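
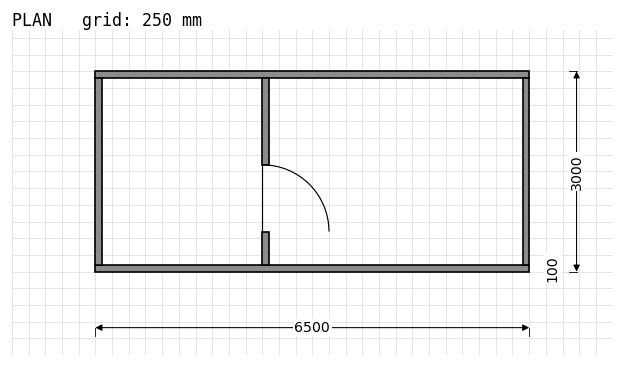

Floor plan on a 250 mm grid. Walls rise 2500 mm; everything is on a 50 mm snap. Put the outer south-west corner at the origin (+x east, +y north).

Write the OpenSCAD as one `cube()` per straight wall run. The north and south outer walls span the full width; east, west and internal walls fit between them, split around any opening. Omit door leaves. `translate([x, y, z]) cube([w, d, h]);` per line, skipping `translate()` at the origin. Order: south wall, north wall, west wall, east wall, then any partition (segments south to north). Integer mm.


cube([6500, 100, 2500]);
translate([0, 2900, 0]) cube([6500, 100, 2500]);
translate([0, 100, 0]) cube([100, 2800, 2500]);
translate([6400, 100, 0]) cube([100, 2800, 2500]);
translate([2500, 100, 0]) cube([100, 500, 2500]);
translate([2500, 1600, 0]) cube([100, 1300, 2500]);


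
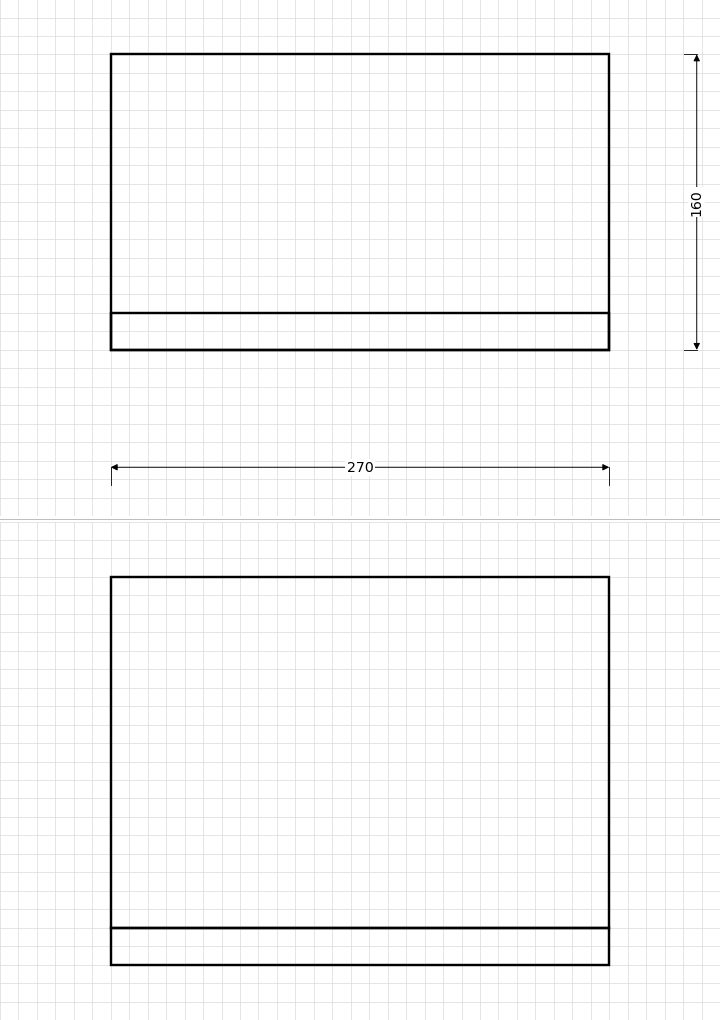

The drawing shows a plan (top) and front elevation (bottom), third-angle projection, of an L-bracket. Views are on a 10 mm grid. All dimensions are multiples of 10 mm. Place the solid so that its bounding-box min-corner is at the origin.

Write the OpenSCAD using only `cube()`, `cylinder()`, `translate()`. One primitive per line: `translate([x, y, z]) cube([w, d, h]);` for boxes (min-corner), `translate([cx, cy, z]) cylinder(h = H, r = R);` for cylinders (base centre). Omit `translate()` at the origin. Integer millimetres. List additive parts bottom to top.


cube([270, 160, 20]);
translate([0, 0, 20]) cube([270, 20, 190]);


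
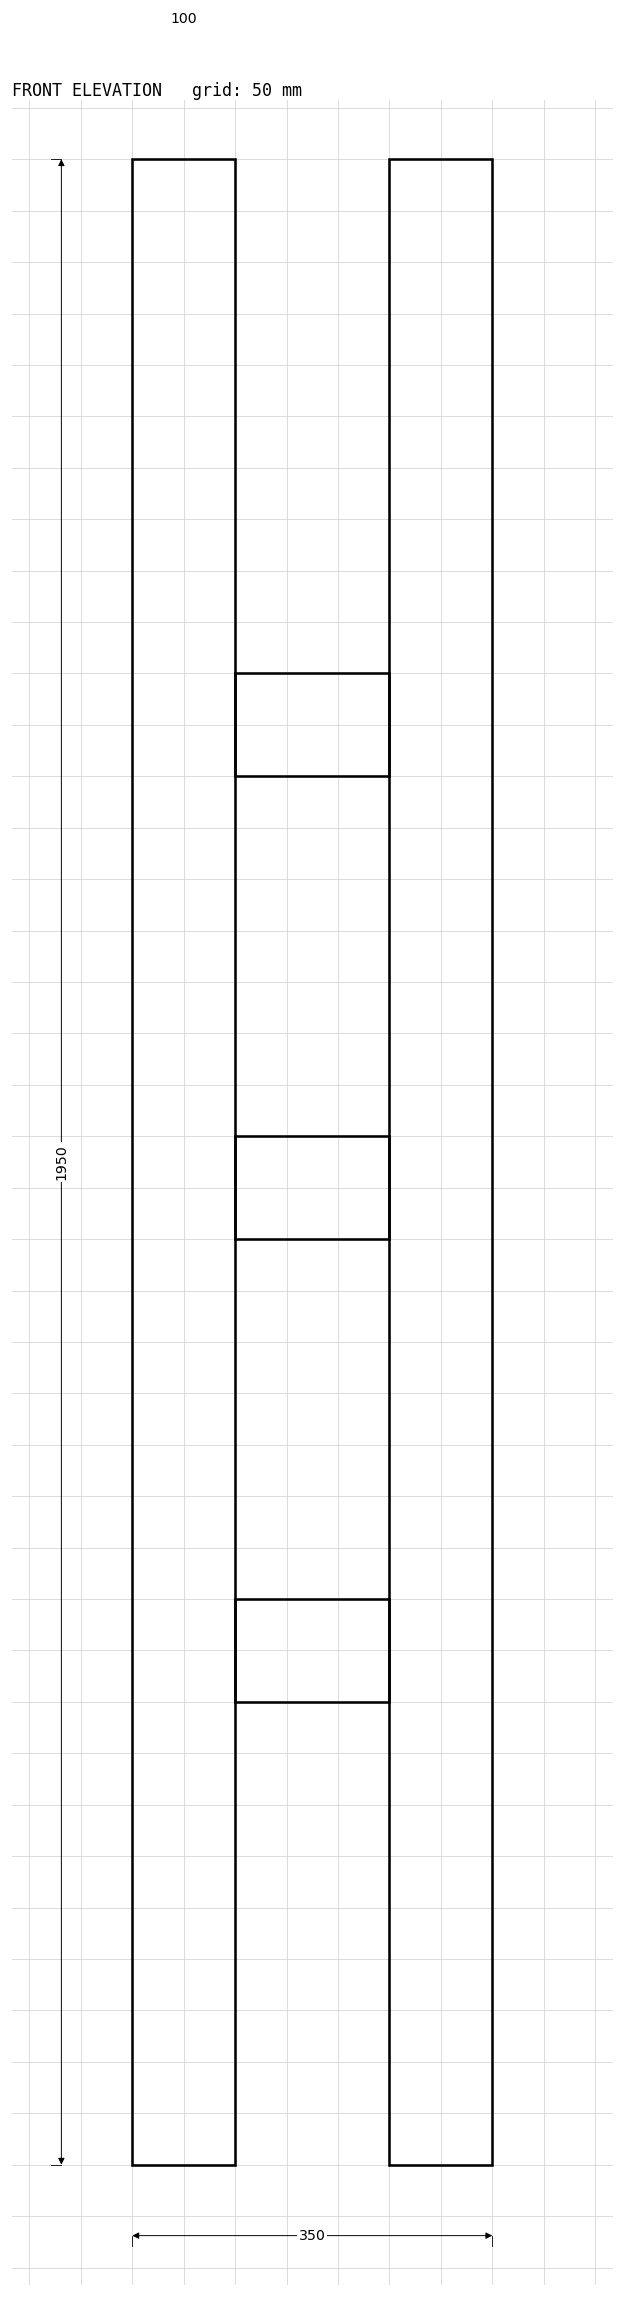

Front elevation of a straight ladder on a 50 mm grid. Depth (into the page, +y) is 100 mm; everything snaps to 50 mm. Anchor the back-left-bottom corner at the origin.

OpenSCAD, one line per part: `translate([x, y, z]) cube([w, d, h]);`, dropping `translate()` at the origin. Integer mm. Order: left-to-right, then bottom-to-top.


cube([100, 100, 1950]);
translate([100, 0, 450]) cube([150, 100, 100]);
translate([100, 0, 900]) cube([150, 100, 100]);
translate([100, 0, 1350]) cube([150, 100, 100]);
translate([250, 0, 0]) cube([100, 100, 1950]);


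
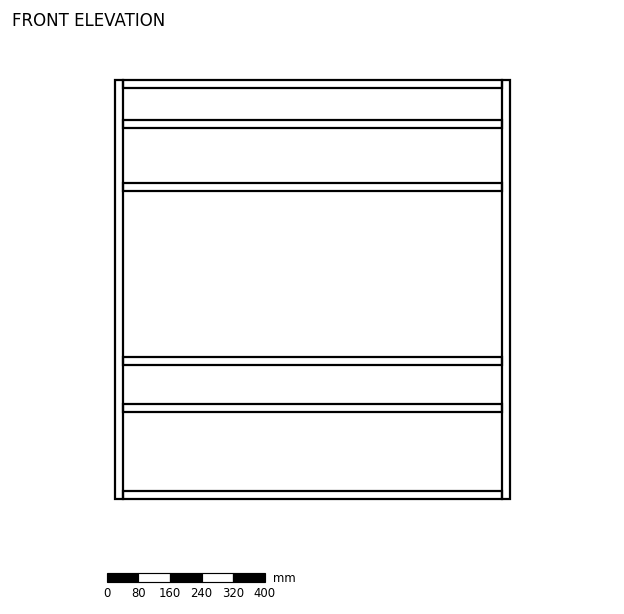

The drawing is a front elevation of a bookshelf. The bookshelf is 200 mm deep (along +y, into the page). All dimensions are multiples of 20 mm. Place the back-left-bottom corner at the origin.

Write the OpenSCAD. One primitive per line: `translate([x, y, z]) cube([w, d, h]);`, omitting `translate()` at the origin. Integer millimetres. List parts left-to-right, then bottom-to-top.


cube([20, 200, 1060]);
translate([20, 0, 0]) cube([960, 200, 20]);
translate([20, 0, 220]) cube([960, 200, 20]);
translate([20, 0, 340]) cube([960, 200, 20]);
translate([20, 0, 780]) cube([960, 200, 20]);
translate([20, 0, 940]) cube([960, 200, 20]);
translate([20, 0, 1040]) cube([960, 200, 20]);
translate([980, 0, 0]) cube([20, 200, 1060]);


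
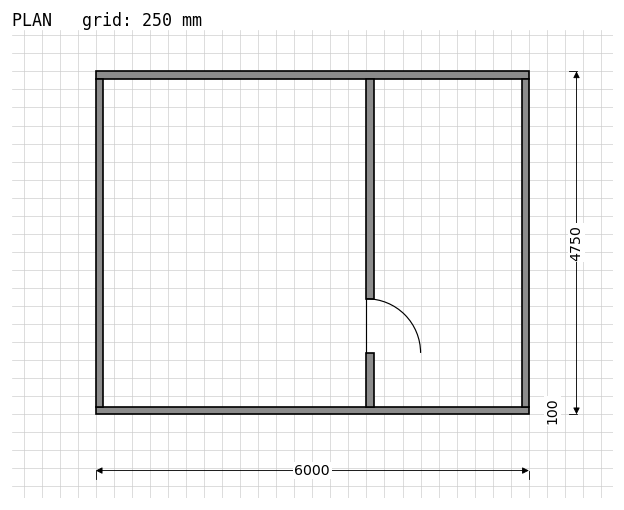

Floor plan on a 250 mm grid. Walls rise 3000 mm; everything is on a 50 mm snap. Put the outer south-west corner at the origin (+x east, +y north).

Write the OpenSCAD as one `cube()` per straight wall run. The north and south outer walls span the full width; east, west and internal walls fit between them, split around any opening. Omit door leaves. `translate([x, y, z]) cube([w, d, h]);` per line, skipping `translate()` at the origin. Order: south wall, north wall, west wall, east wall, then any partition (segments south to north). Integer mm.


cube([6000, 100, 3000]);
translate([0, 4650, 0]) cube([6000, 100, 3000]);
translate([0, 100, 0]) cube([100, 4550, 3000]);
translate([5900, 100, 0]) cube([100, 4550, 3000]);
translate([3750, 100, 0]) cube([100, 750, 3000]);
translate([3750, 1600, 0]) cube([100, 3050, 3000]);


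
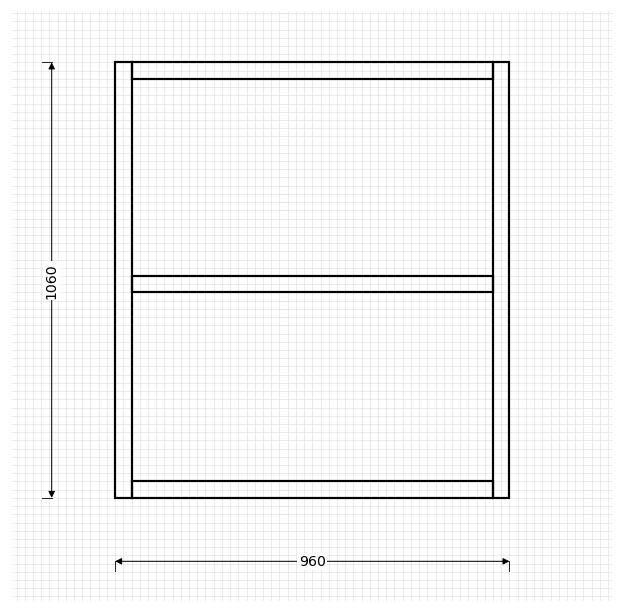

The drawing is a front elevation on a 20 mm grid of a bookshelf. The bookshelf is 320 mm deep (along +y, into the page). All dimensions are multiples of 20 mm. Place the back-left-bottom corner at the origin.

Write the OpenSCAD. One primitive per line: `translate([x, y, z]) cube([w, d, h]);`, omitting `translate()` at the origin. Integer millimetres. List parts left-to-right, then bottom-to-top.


cube([40, 320, 1060]);
translate([40, 0, 0]) cube([880, 320, 40]);
translate([40, 0, 500]) cube([880, 320, 40]);
translate([40, 0, 1020]) cube([880, 320, 40]);
translate([920, 0, 0]) cube([40, 320, 1060]);


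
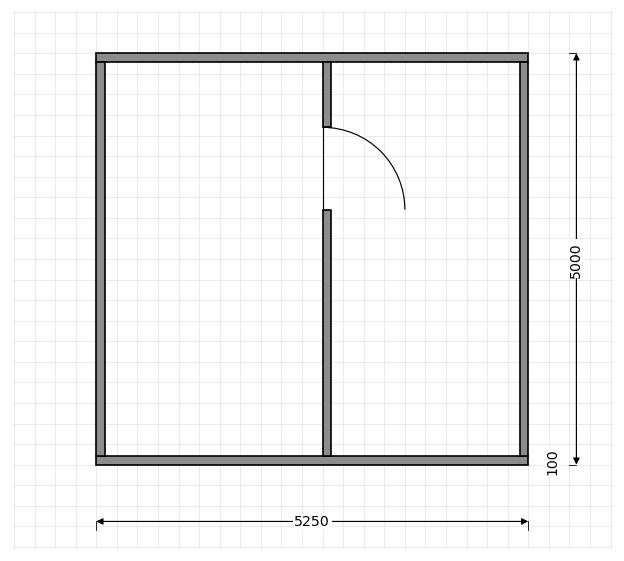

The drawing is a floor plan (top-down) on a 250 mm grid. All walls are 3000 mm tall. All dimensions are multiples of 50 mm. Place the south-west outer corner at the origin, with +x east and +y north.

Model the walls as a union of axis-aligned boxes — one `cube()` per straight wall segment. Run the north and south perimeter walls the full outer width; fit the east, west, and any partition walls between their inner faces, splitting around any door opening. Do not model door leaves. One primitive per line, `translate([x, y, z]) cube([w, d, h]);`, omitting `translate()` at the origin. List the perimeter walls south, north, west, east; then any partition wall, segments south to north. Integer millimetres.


cube([5250, 100, 3000]);
translate([0, 4900, 0]) cube([5250, 100, 3000]);
translate([0, 100, 0]) cube([100, 4800, 3000]);
translate([5150, 100, 0]) cube([100, 4800, 3000]);
translate([2750, 100, 0]) cube([100, 3000, 3000]);
translate([2750, 4100, 0]) cube([100, 800, 3000]);


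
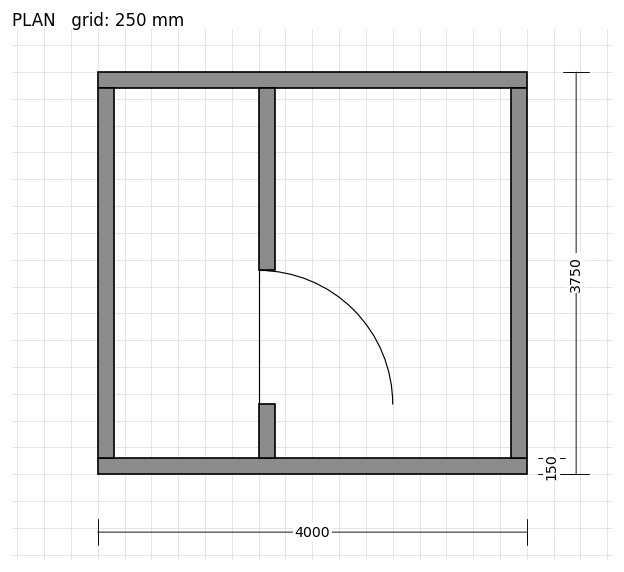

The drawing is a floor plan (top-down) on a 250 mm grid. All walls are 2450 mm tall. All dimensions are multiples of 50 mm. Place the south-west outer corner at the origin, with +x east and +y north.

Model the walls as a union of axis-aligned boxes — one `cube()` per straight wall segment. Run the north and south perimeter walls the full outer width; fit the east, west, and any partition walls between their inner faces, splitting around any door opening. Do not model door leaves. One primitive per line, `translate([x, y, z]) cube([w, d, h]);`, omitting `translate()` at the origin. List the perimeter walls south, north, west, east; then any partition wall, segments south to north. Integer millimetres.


cube([4000, 150, 2450]);
translate([0, 3600, 0]) cube([4000, 150, 2450]);
translate([0, 150, 0]) cube([150, 3450, 2450]);
translate([3850, 150, 0]) cube([150, 3450, 2450]);
translate([1500, 150, 0]) cube([150, 500, 2450]);
translate([1500, 1900, 0]) cube([150, 1700, 2450]);


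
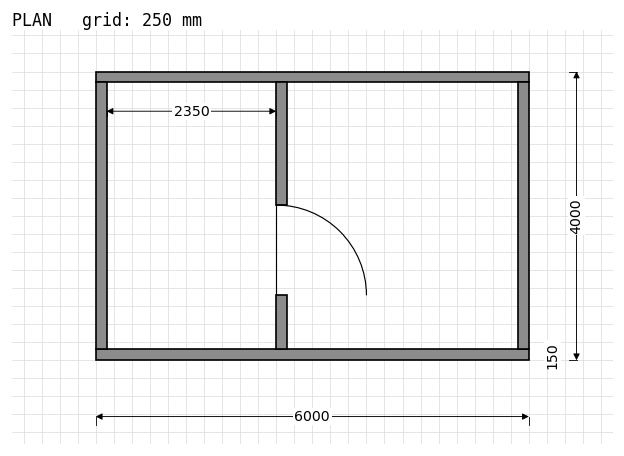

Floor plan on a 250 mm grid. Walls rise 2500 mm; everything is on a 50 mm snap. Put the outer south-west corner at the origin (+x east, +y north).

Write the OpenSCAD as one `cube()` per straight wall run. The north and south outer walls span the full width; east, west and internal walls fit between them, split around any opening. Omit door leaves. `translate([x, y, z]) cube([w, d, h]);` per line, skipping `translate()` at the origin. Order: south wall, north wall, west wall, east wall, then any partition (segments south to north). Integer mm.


cube([6000, 150, 2500]);
translate([0, 3850, 0]) cube([6000, 150, 2500]);
translate([0, 150, 0]) cube([150, 3700, 2500]);
translate([5850, 150, 0]) cube([150, 3700, 2500]);
translate([2500, 150, 0]) cube([150, 750, 2500]);
translate([2500, 2150, 0]) cube([150, 1700, 2500]);


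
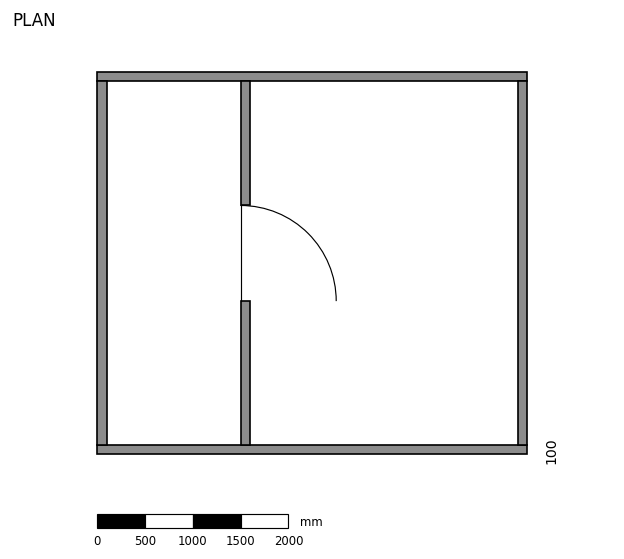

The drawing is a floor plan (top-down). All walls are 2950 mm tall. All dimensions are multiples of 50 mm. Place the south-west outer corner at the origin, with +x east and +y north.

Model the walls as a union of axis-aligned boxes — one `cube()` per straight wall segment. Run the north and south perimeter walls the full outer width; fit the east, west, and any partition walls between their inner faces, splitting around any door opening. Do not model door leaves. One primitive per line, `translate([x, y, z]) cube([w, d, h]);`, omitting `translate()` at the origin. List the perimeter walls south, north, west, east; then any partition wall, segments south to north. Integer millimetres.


cube([4500, 100, 2950]);
translate([0, 3900, 0]) cube([4500, 100, 2950]);
translate([0, 100, 0]) cube([100, 3800, 2950]);
translate([4400, 100, 0]) cube([100, 3800, 2950]);
translate([1500, 100, 0]) cube([100, 1500, 2950]);
translate([1500, 2600, 0]) cube([100, 1300, 2950]);


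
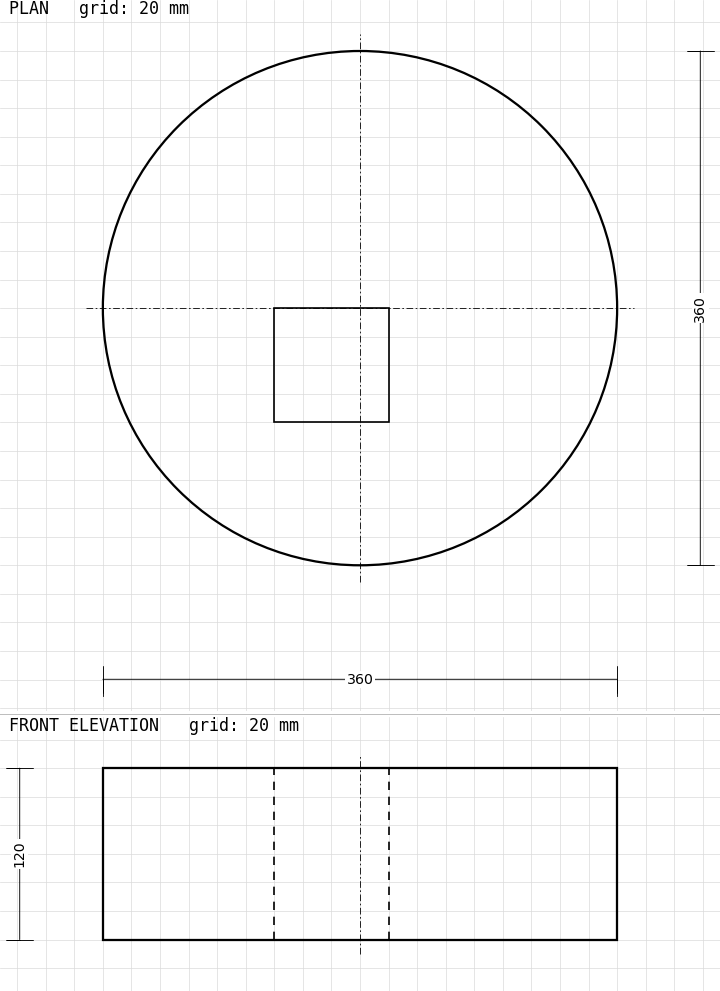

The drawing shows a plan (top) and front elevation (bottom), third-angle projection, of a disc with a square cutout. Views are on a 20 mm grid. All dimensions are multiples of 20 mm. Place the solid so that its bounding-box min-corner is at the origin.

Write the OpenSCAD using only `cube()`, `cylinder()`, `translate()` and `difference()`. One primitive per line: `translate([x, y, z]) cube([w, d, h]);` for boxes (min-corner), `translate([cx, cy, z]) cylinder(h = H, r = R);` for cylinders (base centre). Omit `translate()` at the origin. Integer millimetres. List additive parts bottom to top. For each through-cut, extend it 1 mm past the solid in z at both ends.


difference() {
  translate([180, 180, 0]) cylinder(h = 120, r = 180);
  translate([120, 100, -1]) cube([80, 80, 122]);
}


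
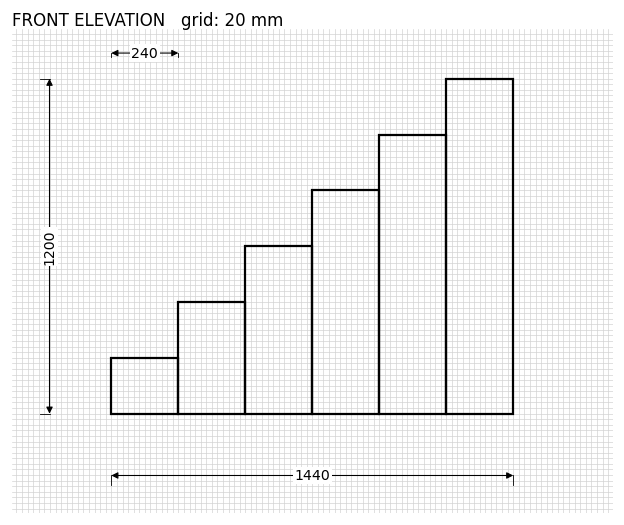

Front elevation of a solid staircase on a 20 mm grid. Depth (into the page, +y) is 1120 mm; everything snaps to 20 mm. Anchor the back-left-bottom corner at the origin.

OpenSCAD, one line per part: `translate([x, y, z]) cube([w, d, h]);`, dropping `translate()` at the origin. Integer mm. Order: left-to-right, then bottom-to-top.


cube([240, 1120, 200]);
translate([240, 0, 0]) cube([240, 1120, 400]);
translate([480, 0, 0]) cube([240, 1120, 600]);
translate([720, 0, 0]) cube([240, 1120, 800]);
translate([960, 0, 0]) cube([240, 1120, 1000]);
translate([1200, 0, 0]) cube([240, 1120, 1200]);


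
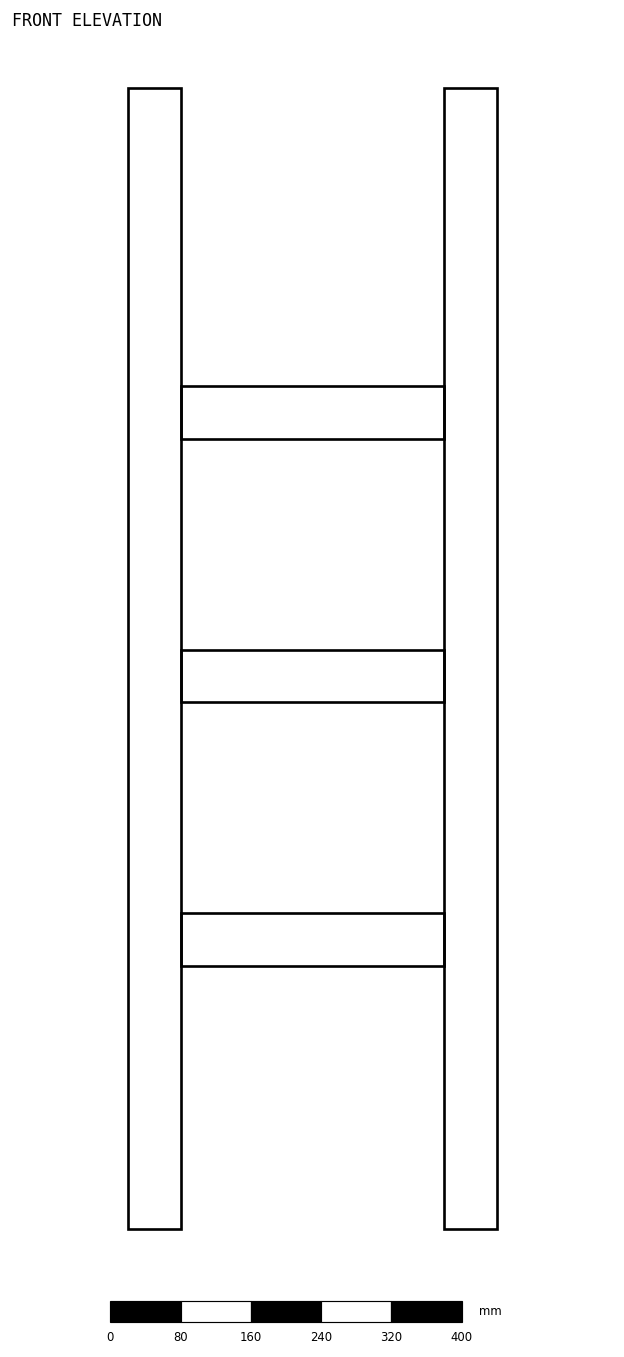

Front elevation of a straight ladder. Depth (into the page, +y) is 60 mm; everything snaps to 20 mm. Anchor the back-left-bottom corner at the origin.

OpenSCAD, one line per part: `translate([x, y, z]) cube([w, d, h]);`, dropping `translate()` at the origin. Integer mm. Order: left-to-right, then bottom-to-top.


cube([60, 60, 1300]);
translate([60, 0, 300]) cube([300, 60, 60]);
translate([60, 0, 600]) cube([300, 60, 60]);
translate([60, 0, 900]) cube([300, 60, 60]);
translate([360, 0, 0]) cube([60, 60, 1300]);


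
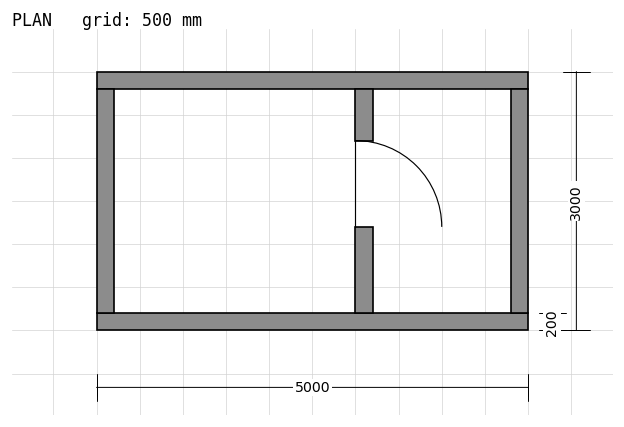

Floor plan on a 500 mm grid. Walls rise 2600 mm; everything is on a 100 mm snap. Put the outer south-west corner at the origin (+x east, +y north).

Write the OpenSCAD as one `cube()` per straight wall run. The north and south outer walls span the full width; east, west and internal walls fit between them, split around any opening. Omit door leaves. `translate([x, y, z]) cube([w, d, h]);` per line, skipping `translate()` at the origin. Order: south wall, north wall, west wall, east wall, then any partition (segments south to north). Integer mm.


cube([5000, 200, 2600]);
translate([0, 2800, 0]) cube([5000, 200, 2600]);
translate([0, 200, 0]) cube([200, 2600, 2600]);
translate([4800, 200, 0]) cube([200, 2600, 2600]);
translate([3000, 200, 0]) cube([200, 1000, 2600]);
translate([3000, 2200, 0]) cube([200, 600, 2600]);


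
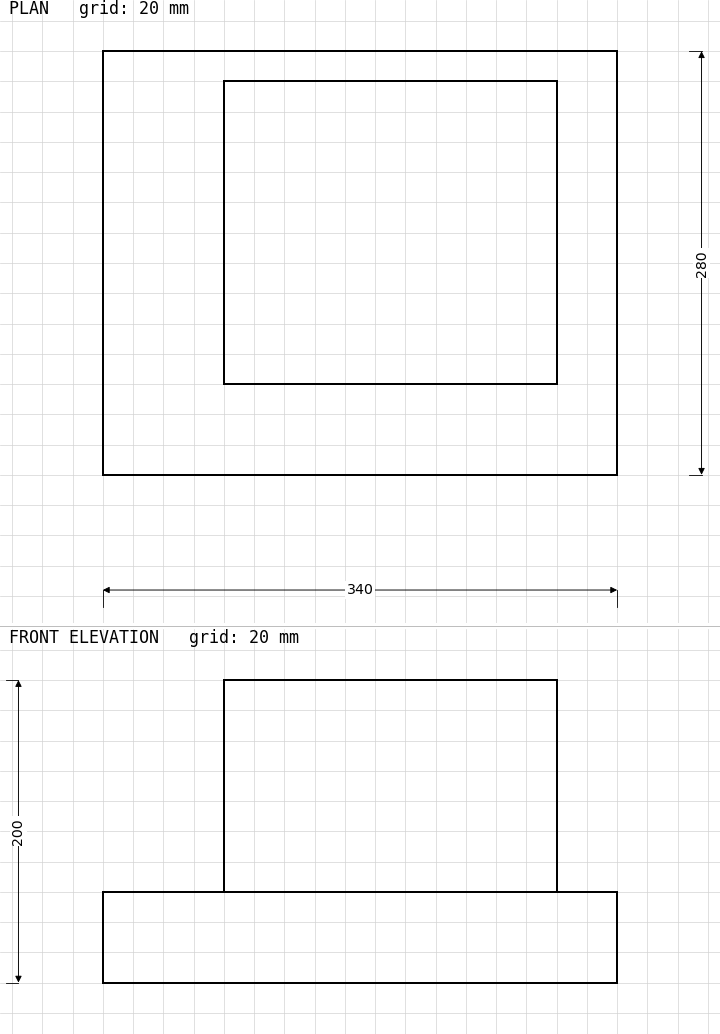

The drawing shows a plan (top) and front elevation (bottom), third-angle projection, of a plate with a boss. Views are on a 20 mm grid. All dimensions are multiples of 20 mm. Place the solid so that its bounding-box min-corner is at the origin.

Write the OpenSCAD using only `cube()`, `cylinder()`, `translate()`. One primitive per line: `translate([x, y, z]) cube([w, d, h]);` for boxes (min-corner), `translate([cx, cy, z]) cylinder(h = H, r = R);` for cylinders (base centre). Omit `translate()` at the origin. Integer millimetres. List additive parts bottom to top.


cube([340, 280, 60]);
translate([80, 60, 60]) cube([220, 200, 140]);


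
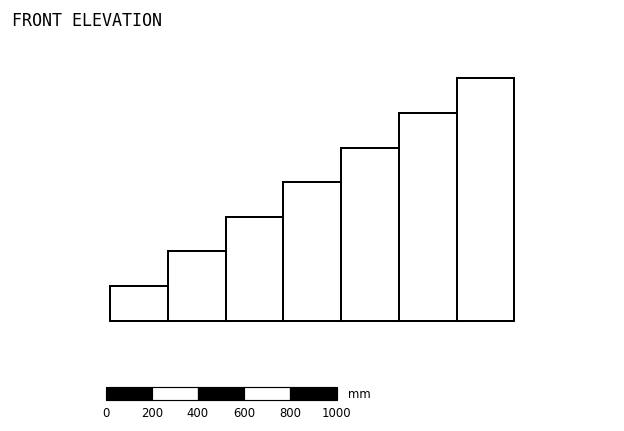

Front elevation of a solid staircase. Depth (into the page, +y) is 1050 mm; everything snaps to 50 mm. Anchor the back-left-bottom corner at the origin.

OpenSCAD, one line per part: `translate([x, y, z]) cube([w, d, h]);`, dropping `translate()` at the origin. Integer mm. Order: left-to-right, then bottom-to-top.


cube([250, 1050, 150]);
translate([250, 0, 0]) cube([250, 1050, 300]);
translate([500, 0, 0]) cube([250, 1050, 450]);
translate([750, 0, 0]) cube([250, 1050, 600]);
translate([1000, 0, 0]) cube([250, 1050, 750]);
translate([1250, 0, 0]) cube([250, 1050, 900]);
translate([1500, 0, 0]) cube([250, 1050, 1050]);


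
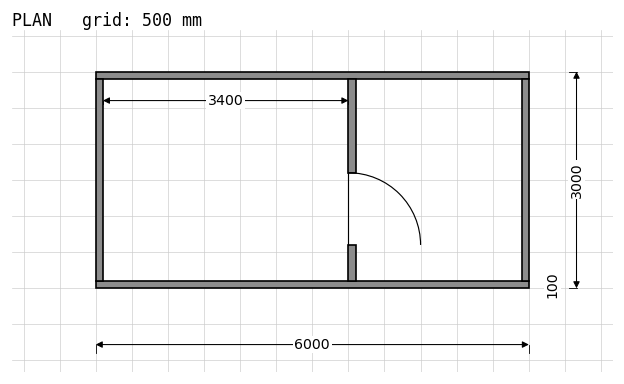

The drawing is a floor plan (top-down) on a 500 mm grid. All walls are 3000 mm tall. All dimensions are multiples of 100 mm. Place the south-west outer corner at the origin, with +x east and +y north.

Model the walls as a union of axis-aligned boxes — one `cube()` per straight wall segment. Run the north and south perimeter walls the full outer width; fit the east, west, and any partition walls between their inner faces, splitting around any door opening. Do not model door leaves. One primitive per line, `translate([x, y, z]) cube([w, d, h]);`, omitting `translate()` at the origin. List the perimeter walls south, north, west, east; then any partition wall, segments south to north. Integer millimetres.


cube([6000, 100, 3000]);
translate([0, 2900, 0]) cube([6000, 100, 3000]);
translate([0, 100, 0]) cube([100, 2800, 3000]);
translate([5900, 100, 0]) cube([100, 2800, 3000]);
translate([3500, 100, 0]) cube([100, 500, 3000]);
translate([3500, 1600, 0]) cube([100, 1300, 3000]);


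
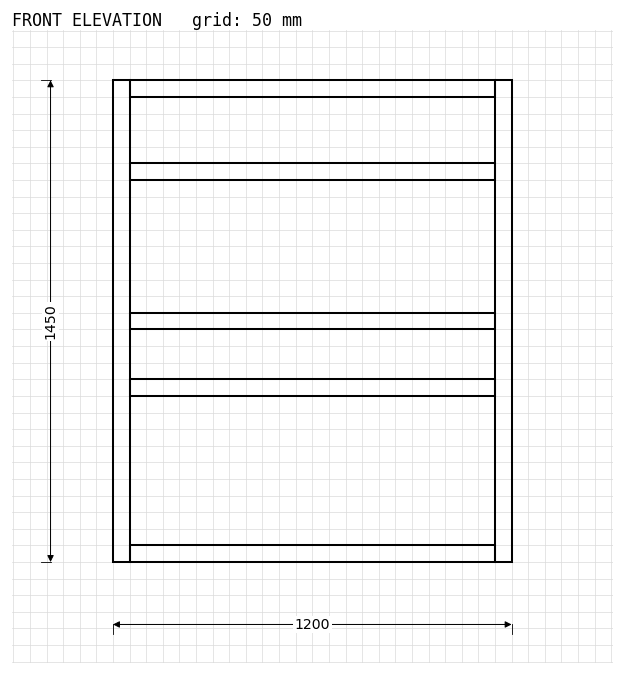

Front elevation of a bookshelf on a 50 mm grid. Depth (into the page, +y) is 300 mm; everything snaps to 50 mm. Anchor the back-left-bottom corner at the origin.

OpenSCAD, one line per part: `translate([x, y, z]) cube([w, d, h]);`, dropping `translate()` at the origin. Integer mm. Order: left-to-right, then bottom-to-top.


cube([50, 300, 1450]);
translate([50, 0, 0]) cube([1100, 300, 50]);
translate([50, 0, 500]) cube([1100, 300, 50]);
translate([50, 0, 700]) cube([1100, 300, 50]);
translate([50, 0, 1150]) cube([1100, 300, 50]);
translate([50, 0, 1400]) cube([1100, 300, 50]);
translate([1150, 0, 0]) cube([50, 300, 1450]);


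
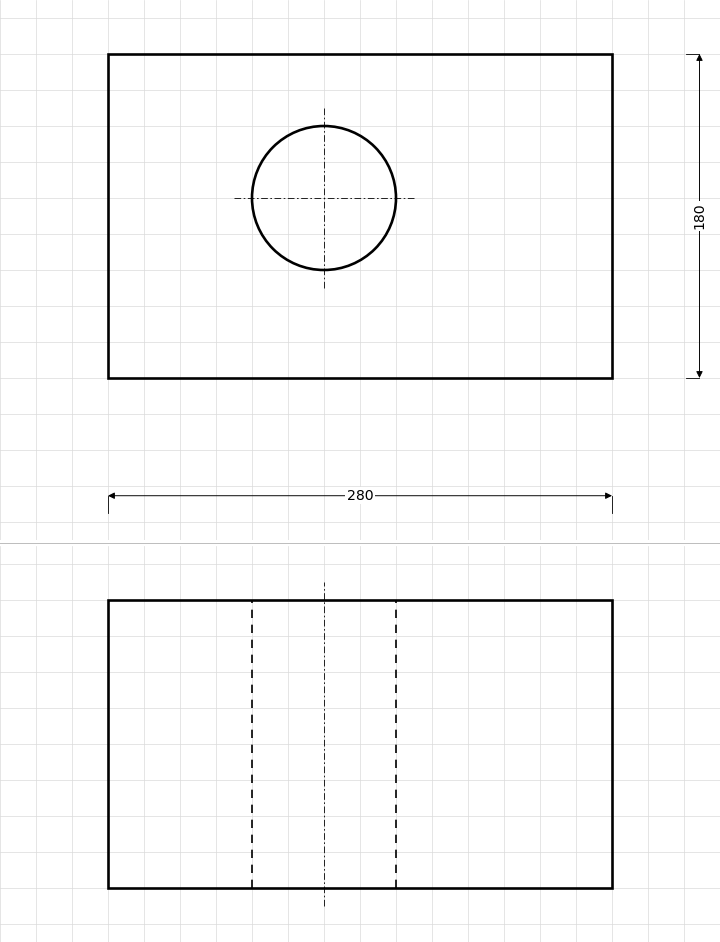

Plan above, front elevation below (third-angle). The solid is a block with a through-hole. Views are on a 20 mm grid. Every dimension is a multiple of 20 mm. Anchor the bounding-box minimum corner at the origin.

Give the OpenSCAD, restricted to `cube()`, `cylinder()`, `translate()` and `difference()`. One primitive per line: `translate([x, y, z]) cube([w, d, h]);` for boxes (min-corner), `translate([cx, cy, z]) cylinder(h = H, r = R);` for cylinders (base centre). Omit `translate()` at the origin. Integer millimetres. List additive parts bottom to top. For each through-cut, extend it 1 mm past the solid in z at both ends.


difference() {
  cube([280, 180, 160]);
  translate([120, 100, -1]) cylinder(h = 162, r = 40);
}


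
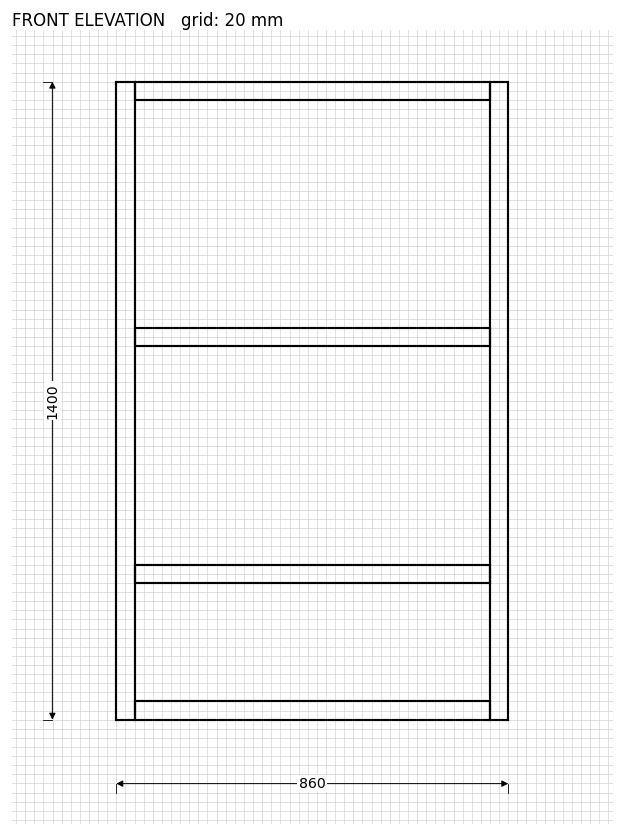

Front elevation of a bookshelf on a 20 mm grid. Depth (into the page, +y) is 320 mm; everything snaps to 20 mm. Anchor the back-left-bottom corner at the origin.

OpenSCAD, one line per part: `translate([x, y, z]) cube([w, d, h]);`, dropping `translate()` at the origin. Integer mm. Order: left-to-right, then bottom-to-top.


cube([40, 320, 1400]);
translate([40, 0, 0]) cube([780, 320, 40]);
translate([40, 0, 300]) cube([780, 320, 40]);
translate([40, 0, 820]) cube([780, 320, 40]);
translate([40, 0, 1360]) cube([780, 320, 40]);
translate([820, 0, 0]) cube([40, 320, 1400]);


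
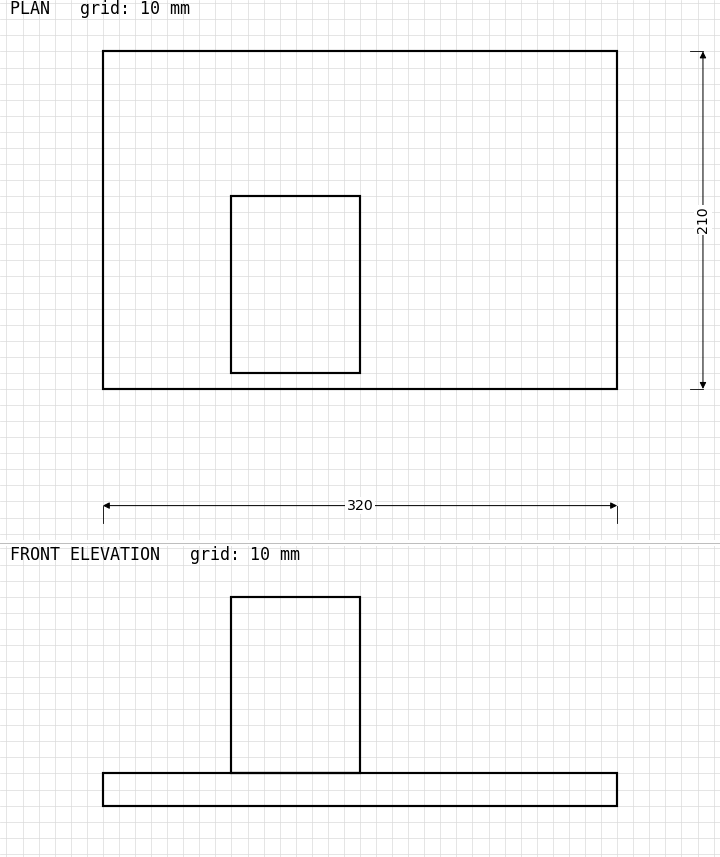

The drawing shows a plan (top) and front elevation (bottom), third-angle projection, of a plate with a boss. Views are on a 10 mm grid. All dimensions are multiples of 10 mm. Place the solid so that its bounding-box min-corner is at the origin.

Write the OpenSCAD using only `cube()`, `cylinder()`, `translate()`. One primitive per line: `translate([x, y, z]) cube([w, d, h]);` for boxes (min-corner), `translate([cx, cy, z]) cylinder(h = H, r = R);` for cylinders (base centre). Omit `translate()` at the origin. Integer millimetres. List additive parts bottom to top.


cube([320, 210, 20]);
translate([80, 10, 20]) cube([80, 110, 110]);


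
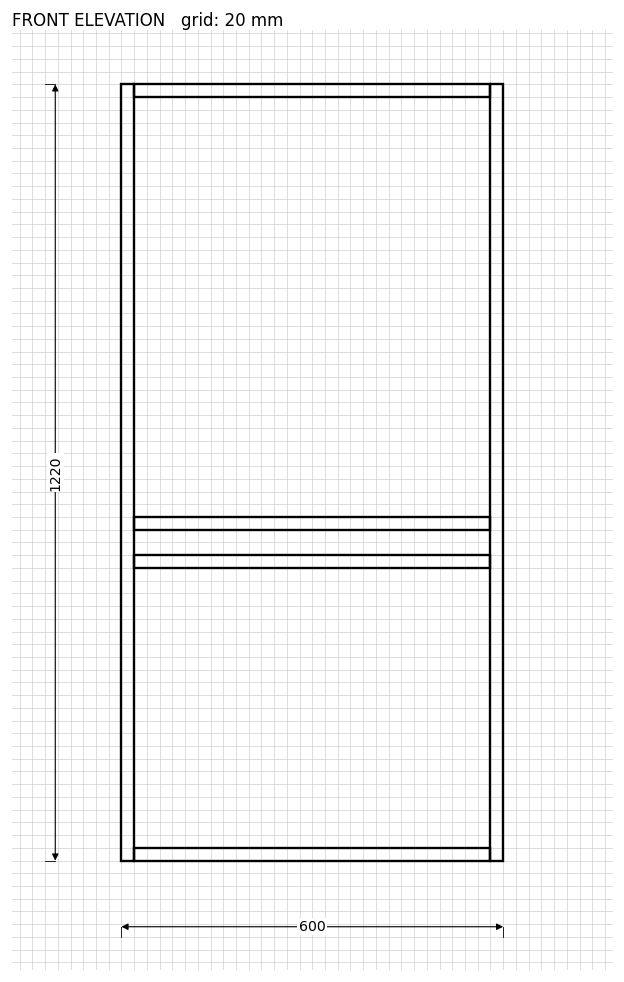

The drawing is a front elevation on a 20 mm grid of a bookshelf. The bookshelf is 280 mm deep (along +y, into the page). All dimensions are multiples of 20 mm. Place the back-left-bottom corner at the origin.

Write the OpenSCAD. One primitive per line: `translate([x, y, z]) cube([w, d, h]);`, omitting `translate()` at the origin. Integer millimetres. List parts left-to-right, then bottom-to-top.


cube([20, 280, 1220]);
translate([20, 0, 0]) cube([560, 280, 20]);
translate([20, 0, 460]) cube([560, 280, 20]);
translate([20, 0, 520]) cube([560, 280, 20]);
translate([20, 0, 1200]) cube([560, 280, 20]);
translate([580, 0, 0]) cube([20, 280, 1220]);


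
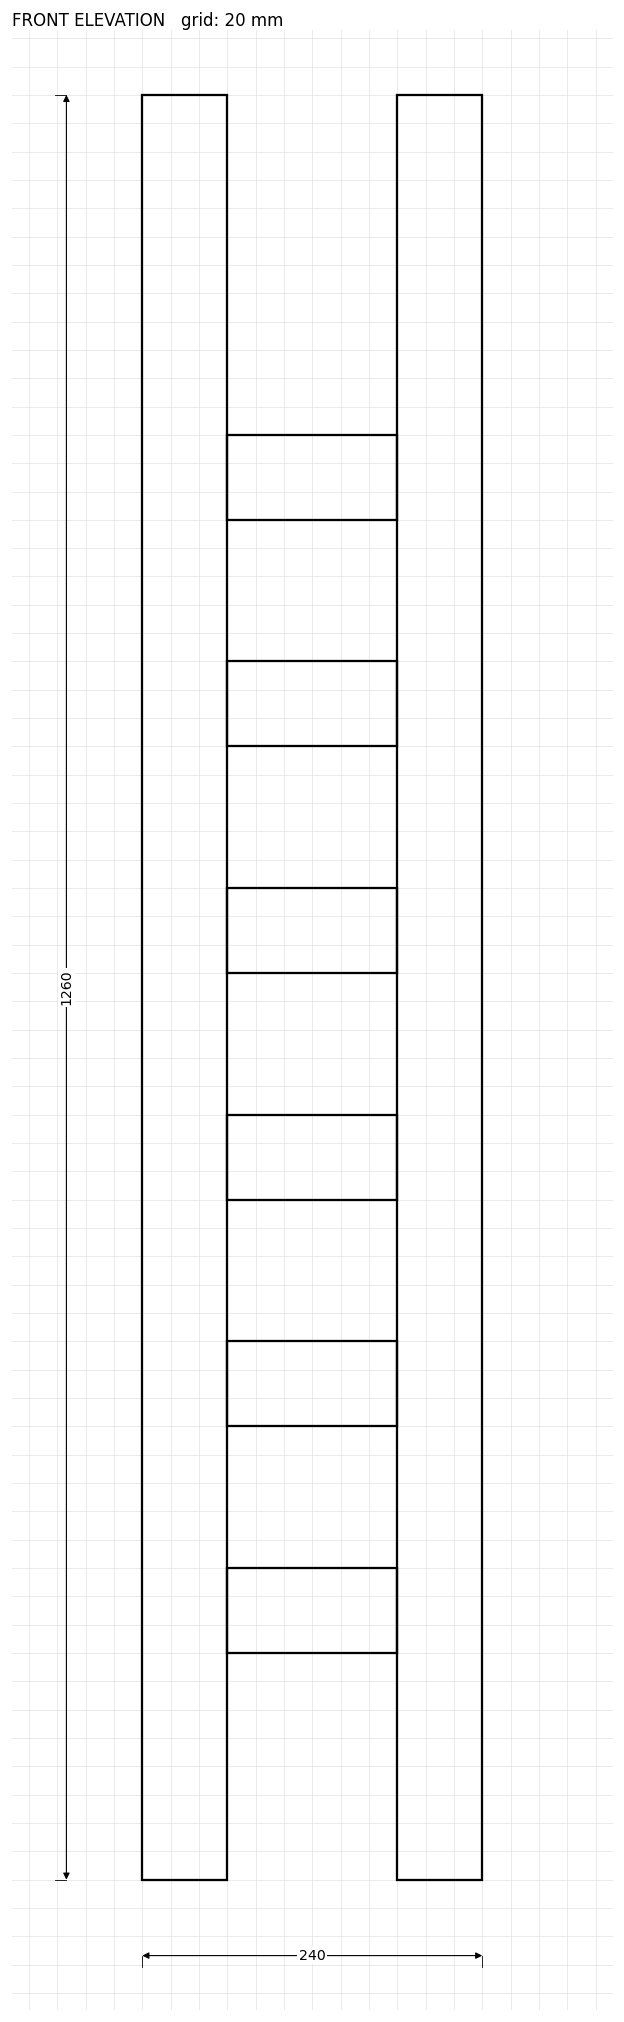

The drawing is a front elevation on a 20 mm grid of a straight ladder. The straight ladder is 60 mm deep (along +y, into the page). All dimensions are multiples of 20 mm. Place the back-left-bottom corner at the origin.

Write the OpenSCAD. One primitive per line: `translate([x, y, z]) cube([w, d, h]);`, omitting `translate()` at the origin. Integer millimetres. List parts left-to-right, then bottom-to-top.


cube([60, 60, 1260]);
translate([60, 0, 160]) cube([120, 60, 60]);
translate([60, 0, 320]) cube([120, 60, 60]);
translate([60, 0, 480]) cube([120, 60, 60]);
translate([60, 0, 640]) cube([120, 60, 60]);
translate([60, 0, 800]) cube([120, 60, 60]);
translate([60, 0, 960]) cube([120, 60, 60]);
translate([180, 0, 0]) cube([60, 60, 1260]);


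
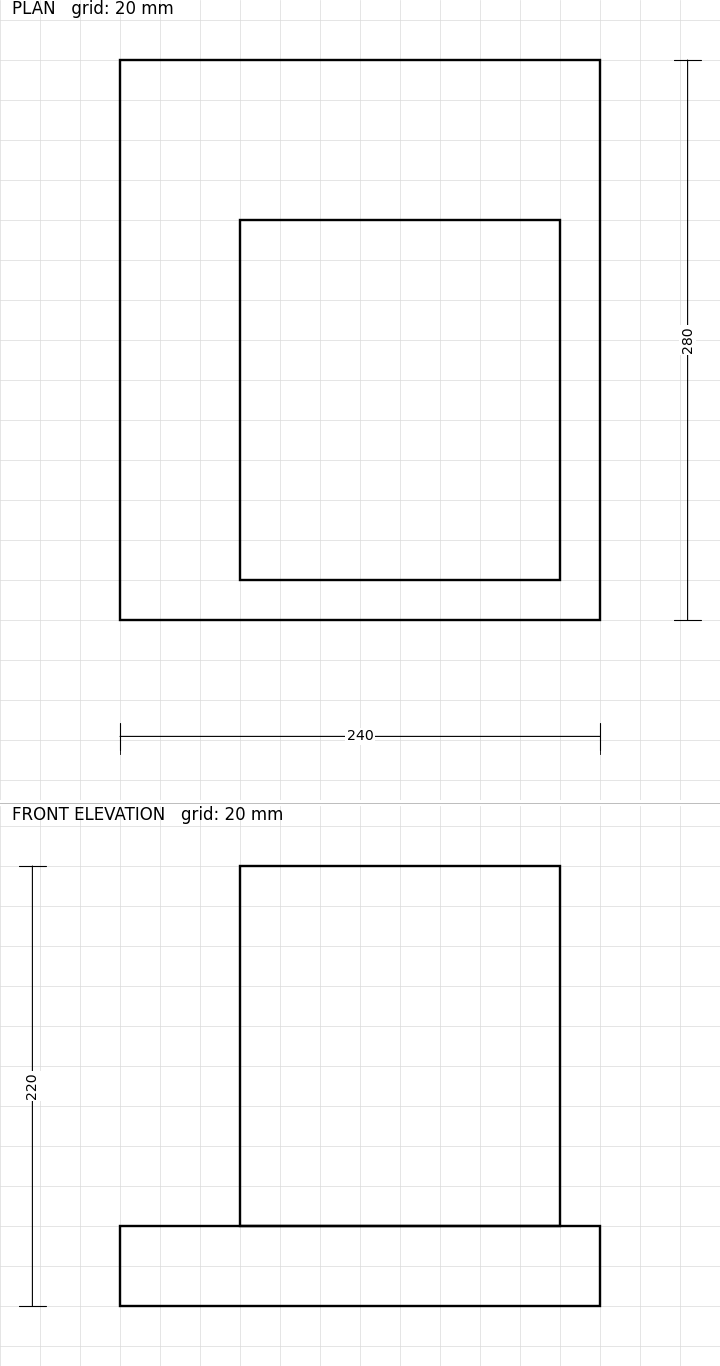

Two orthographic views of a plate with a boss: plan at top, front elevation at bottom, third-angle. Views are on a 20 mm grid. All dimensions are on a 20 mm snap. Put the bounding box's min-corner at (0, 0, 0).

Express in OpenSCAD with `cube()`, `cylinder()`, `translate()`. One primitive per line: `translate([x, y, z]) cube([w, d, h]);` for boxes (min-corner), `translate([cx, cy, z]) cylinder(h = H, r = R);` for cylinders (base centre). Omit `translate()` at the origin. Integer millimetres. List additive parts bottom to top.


cube([240, 280, 40]);
translate([60, 20, 40]) cube([160, 180, 180]);


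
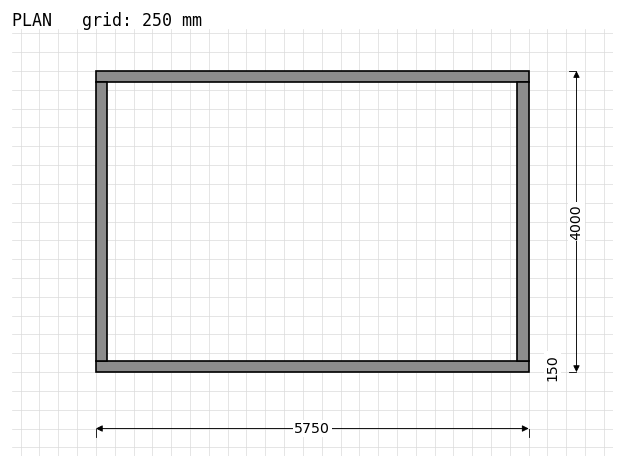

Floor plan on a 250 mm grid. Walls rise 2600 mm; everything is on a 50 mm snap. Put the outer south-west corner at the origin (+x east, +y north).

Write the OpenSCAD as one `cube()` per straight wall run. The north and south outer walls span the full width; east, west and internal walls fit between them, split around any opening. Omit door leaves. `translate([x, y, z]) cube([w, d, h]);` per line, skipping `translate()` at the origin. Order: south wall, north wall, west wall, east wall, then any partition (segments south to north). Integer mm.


cube([5750, 150, 2600]);
translate([0, 3850, 0]) cube([5750, 150, 2600]);
translate([0, 150, 0]) cube([150, 3700, 2600]);
translate([5600, 150, 0]) cube([150, 3700, 2600]);


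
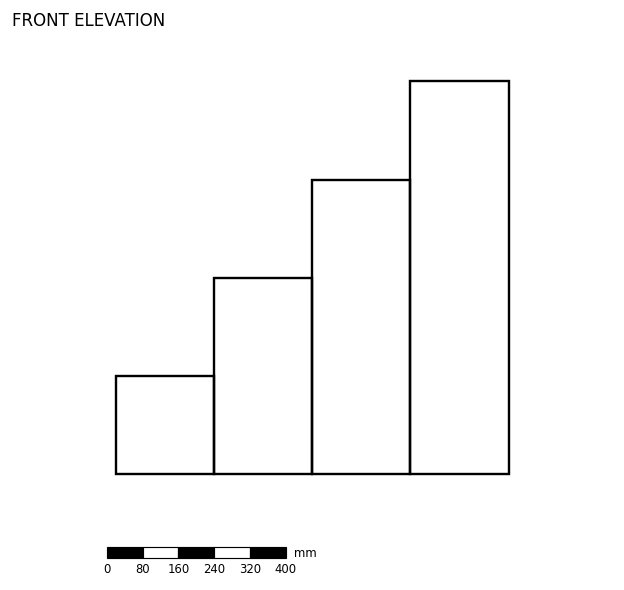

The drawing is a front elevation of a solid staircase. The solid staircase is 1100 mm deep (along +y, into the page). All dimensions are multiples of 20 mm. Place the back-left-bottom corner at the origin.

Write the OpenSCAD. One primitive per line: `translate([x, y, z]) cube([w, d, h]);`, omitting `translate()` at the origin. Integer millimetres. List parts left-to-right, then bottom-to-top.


cube([220, 1100, 220]);
translate([220, 0, 0]) cube([220, 1100, 440]);
translate([440, 0, 0]) cube([220, 1100, 660]);
translate([660, 0, 0]) cube([220, 1100, 880]);


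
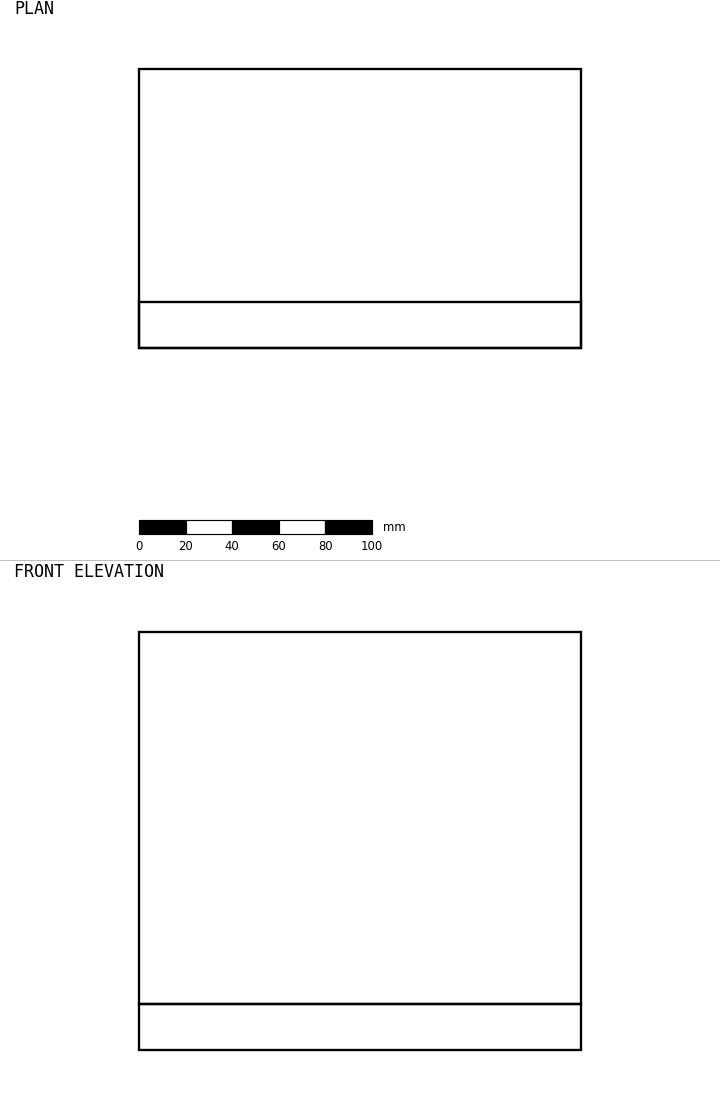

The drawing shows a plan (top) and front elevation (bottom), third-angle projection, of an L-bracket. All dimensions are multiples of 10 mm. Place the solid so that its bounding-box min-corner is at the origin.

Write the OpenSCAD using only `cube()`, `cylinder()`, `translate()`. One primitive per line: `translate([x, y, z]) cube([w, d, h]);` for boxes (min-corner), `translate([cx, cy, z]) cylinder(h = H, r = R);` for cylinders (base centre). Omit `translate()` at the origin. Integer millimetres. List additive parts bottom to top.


cube([190, 120, 20]);
translate([0, 0, 20]) cube([190, 20, 160]);


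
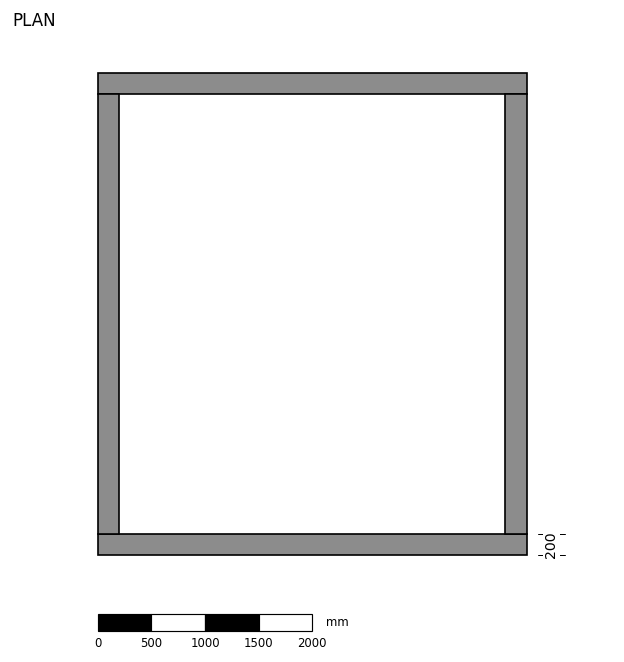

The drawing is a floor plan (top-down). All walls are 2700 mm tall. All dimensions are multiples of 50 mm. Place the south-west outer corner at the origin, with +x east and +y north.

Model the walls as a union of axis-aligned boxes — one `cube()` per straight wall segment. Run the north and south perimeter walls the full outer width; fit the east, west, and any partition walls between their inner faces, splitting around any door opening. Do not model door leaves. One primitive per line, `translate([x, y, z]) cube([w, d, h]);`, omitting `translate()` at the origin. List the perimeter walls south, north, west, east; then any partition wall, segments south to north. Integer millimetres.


cube([4000, 200, 2700]);
translate([0, 4300, 0]) cube([4000, 200, 2700]);
translate([0, 200, 0]) cube([200, 4100, 2700]);
translate([3800, 200, 0]) cube([200, 4100, 2700]);


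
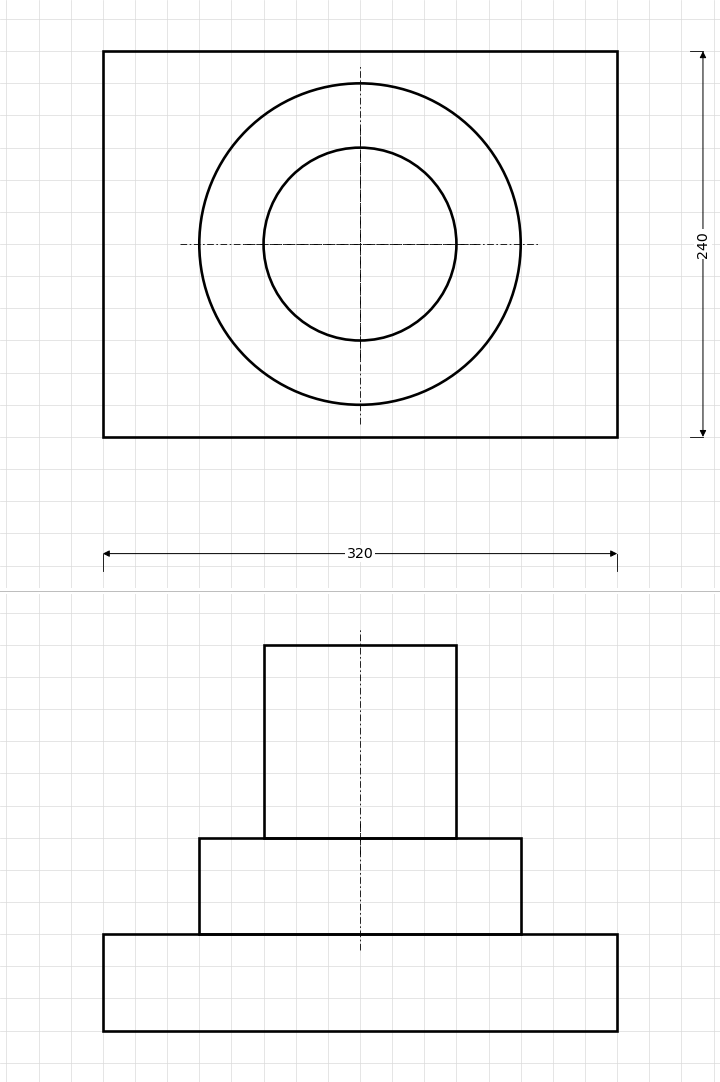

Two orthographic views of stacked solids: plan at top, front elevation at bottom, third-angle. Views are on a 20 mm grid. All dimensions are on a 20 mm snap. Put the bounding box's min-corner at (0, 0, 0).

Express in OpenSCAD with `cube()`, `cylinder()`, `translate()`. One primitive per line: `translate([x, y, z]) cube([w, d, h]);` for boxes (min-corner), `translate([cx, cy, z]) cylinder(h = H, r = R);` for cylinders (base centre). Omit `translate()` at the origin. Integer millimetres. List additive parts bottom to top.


cube([320, 240, 60]);
translate([160, 120, 60]) cylinder(h = 60, r = 100);
translate([160, 120, 120]) cylinder(h = 120, r = 60);


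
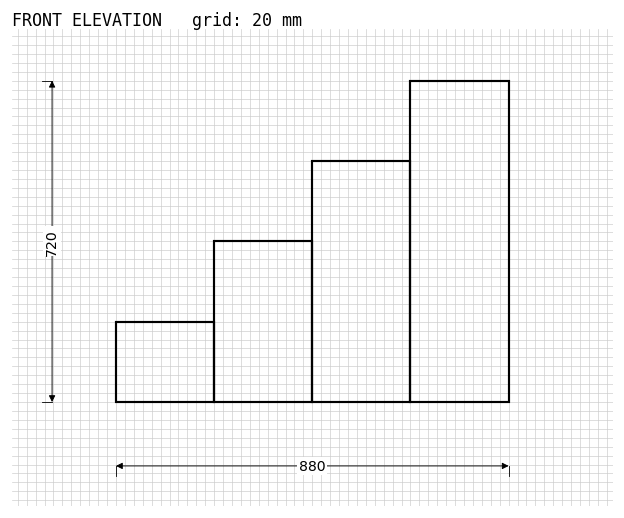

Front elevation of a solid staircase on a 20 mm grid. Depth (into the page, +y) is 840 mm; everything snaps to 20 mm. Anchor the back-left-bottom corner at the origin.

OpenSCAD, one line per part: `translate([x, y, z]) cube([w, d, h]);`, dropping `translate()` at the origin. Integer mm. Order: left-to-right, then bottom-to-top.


cube([220, 840, 180]);
translate([220, 0, 0]) cube([220, 840, 360]);
translate([440, 0, 0]) cube([220, 840, 540]);
translate([660, 0, 0]) cube([220, 840, 720]);


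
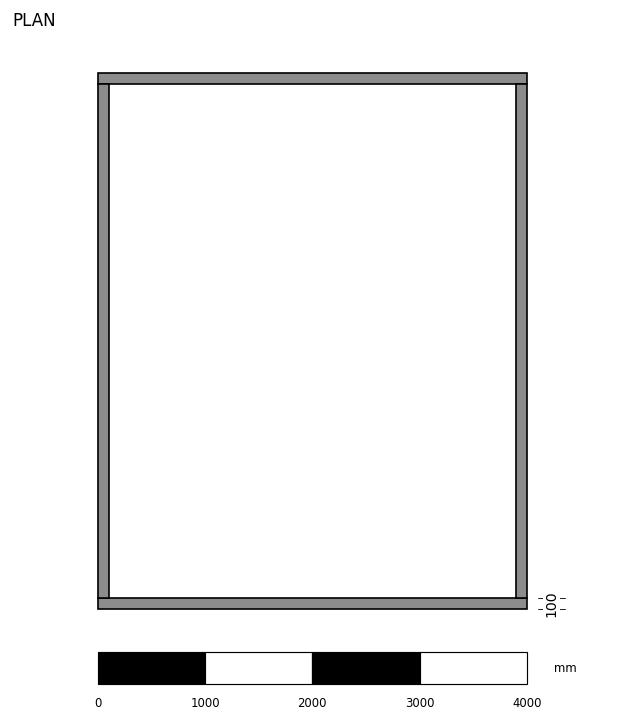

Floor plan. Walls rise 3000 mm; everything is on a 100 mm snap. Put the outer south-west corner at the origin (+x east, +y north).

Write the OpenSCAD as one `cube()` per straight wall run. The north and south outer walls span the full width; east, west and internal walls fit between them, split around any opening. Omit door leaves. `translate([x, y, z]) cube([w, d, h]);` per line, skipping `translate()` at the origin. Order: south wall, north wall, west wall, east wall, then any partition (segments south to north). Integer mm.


cube([4000, 100, 3000]);
translate([0, 4900, 0]) cube([4000, 100, 3000]);
translate([0, 100, 0]) cube([100, 4800, 3000]);
translate([3900, 100, 0]) cube([100, 4800, 3000]);


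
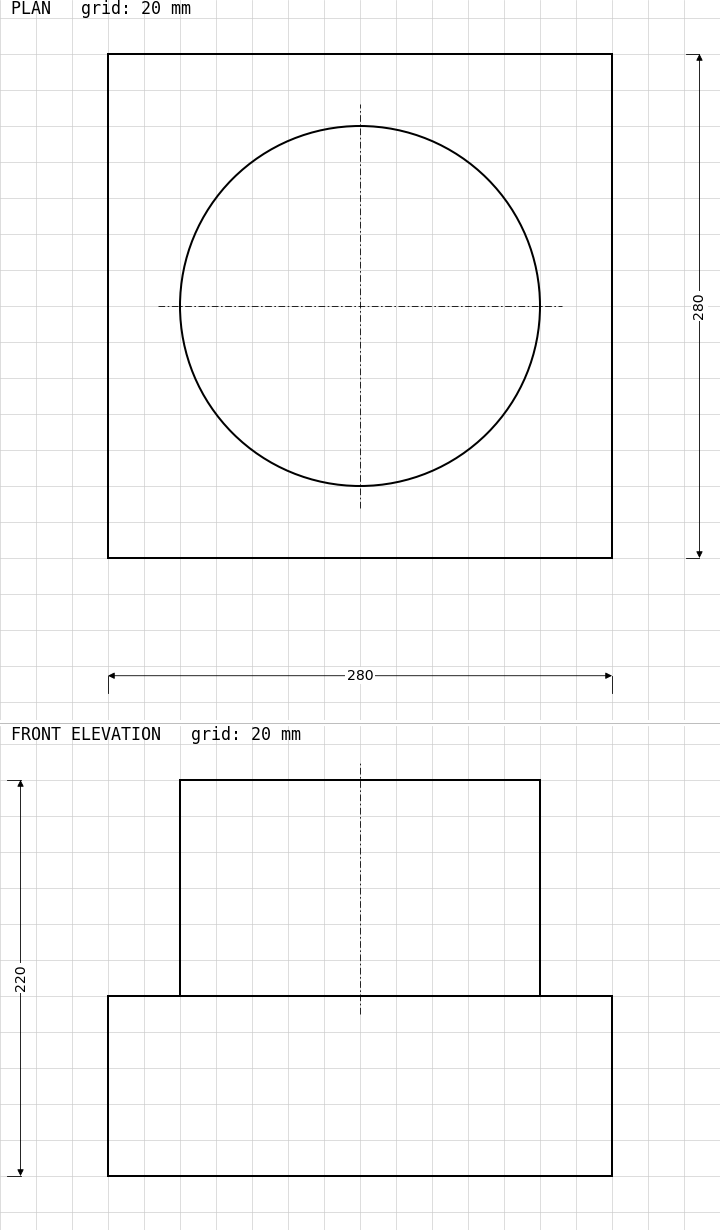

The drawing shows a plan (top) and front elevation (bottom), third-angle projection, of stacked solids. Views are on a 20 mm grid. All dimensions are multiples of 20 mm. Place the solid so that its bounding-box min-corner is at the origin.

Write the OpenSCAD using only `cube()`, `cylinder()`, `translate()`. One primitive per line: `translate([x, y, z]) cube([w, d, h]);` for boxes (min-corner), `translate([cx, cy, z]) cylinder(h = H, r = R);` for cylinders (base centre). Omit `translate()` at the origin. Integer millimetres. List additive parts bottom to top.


cube([280, 280, 100]);
translate([140, 140, 100]) cylinder(h = 120, r = 100);


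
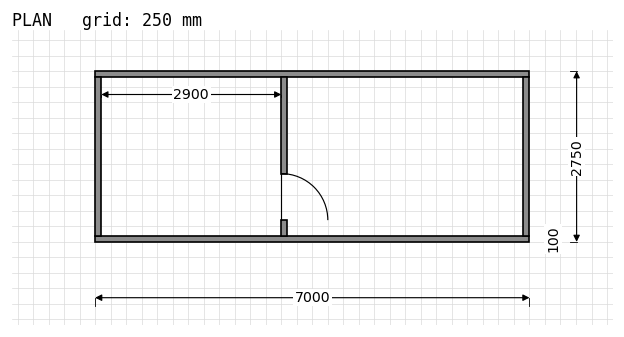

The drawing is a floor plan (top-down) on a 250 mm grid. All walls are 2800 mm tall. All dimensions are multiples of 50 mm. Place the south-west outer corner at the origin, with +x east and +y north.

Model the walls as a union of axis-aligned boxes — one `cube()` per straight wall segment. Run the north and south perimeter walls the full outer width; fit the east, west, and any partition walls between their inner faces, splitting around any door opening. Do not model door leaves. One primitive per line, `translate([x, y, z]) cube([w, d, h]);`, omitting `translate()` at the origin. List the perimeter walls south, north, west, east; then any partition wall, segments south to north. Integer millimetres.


cube([7000, 100, 2800]);
translate([0, 2650, 0]) cube([7000, 100, 2800]);
translate([0, 100, 0]) cube([100, 2550, 2800]);
translate([6900, 100, 0]) cube([100, 2550, 2800]);
translate([3000, 100, 0]) cube([100, 250, 2800]);
translate([3000, 1100, 0]) cube([100, 1550, 2800]);


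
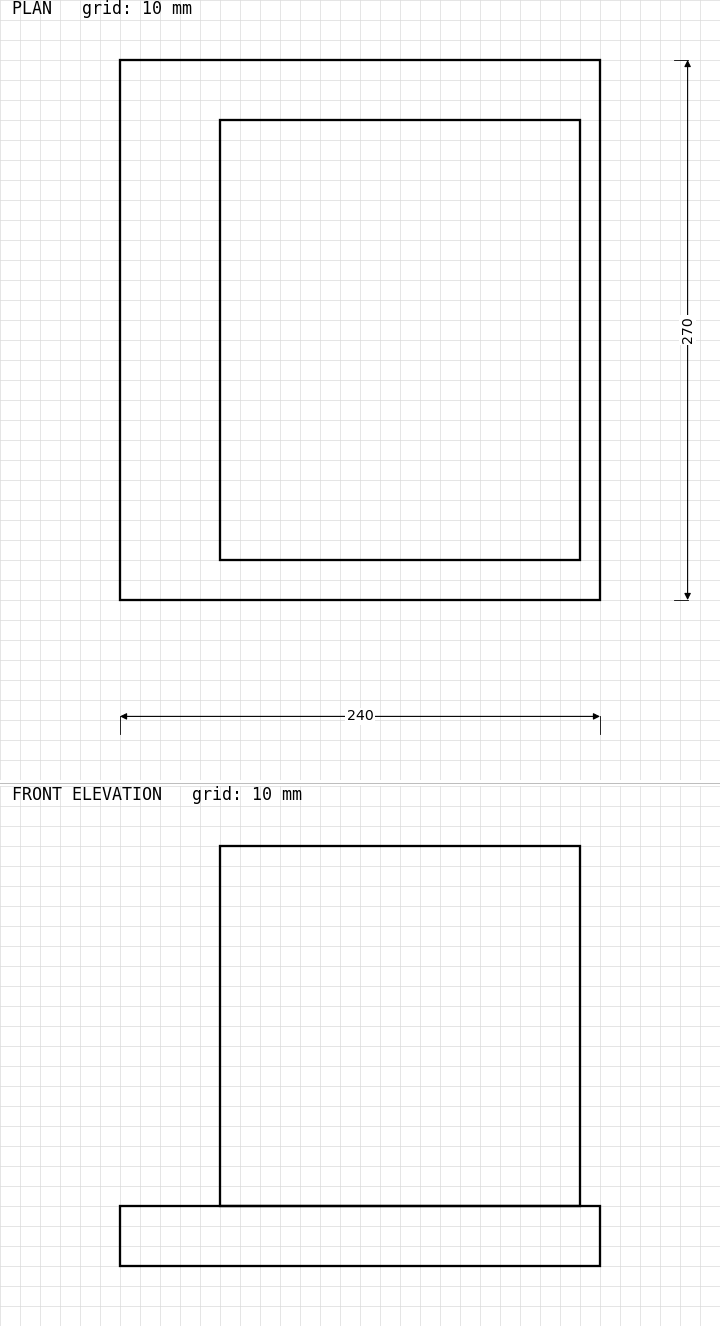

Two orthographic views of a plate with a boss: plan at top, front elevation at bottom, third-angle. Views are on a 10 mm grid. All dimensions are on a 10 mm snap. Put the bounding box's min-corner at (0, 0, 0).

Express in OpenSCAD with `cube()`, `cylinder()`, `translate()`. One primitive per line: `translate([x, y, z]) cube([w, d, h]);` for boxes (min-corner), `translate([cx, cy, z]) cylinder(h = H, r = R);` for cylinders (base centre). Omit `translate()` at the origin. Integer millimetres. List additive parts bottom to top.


cube([240, 270, 30]);
translate([50, 20, 30]) cube([180, 220, 180]);


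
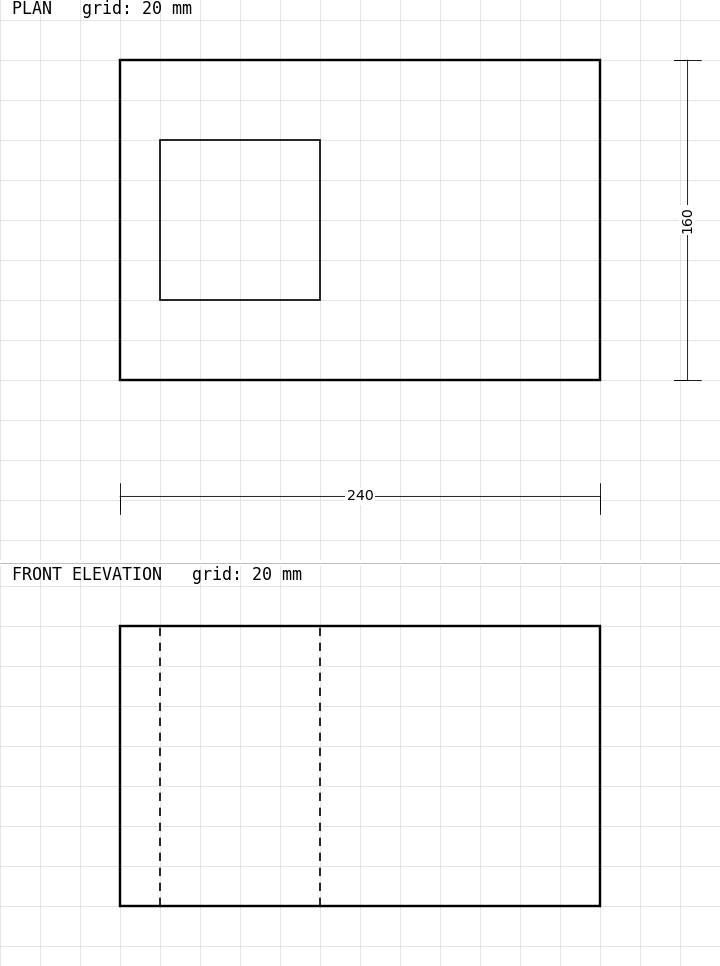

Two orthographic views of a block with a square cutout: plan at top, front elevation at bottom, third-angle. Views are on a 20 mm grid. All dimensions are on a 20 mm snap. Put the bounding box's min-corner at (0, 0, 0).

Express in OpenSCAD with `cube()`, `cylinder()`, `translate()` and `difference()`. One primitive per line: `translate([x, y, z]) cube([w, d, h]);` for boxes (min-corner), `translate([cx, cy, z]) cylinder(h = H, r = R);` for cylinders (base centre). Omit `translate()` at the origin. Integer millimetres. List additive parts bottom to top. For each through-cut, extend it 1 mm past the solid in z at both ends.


difference() {
  cube([240, 160, 140]);
  translate([20, 40, -1]) cube([80, 80, 142]);
}


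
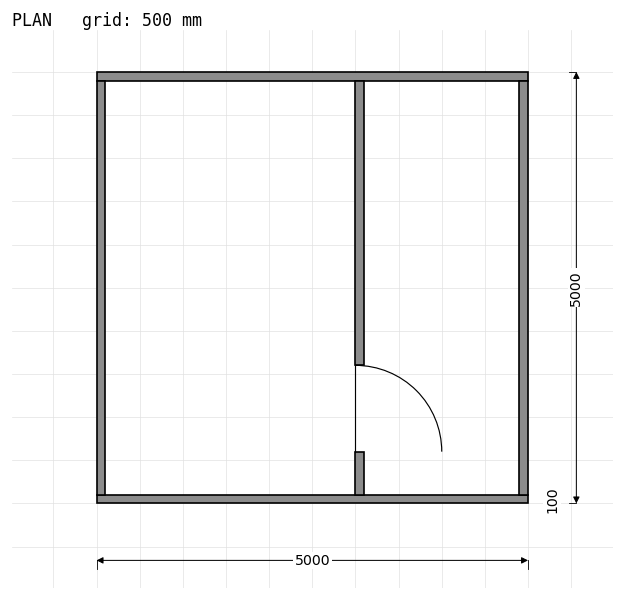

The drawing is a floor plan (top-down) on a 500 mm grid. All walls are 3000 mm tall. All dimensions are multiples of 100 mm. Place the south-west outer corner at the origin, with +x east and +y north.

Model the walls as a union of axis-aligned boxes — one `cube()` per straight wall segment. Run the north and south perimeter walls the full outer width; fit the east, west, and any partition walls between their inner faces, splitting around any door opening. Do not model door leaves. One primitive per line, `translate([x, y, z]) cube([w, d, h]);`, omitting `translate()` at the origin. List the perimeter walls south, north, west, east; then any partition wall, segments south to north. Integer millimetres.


cube([5000, 100, 3000]);
translate([0, 4900, 0]) cube([5000, 100, 3000]);
translate([0, 100, 0]) cube([100, 4800, 3000]);
translate([4900, 100, 0]) cube([100, 4800, 3000]);
translate([3000, 100, 0]) cube([100, 500, 3000]);
translate([3000, 1600, 0]) cube([100, 3300, 3000]);


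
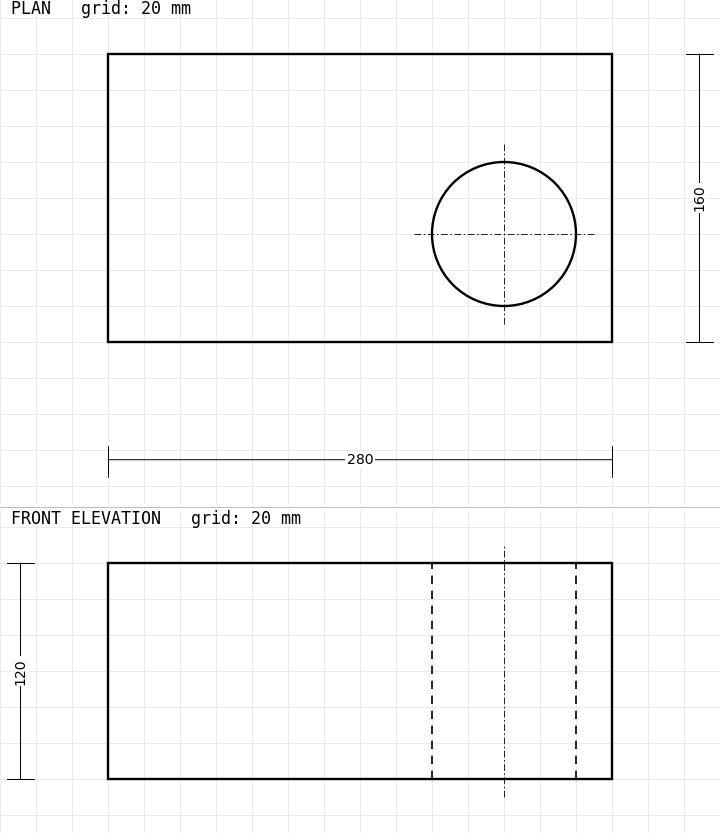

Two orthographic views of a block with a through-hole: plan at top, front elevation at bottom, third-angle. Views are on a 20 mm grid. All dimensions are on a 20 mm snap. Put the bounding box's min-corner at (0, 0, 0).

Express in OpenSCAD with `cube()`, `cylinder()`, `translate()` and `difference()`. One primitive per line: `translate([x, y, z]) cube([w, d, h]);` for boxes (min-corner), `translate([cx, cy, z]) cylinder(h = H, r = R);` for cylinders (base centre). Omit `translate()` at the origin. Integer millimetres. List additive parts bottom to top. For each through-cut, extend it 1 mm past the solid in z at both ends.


difference() {
  cube([280, 160, 120]);
  translate([220, 60, -1]) cylinder(h = 122, r = 40);
}


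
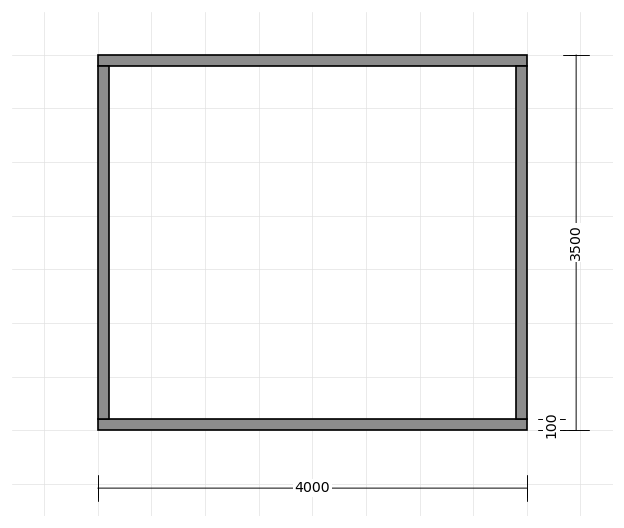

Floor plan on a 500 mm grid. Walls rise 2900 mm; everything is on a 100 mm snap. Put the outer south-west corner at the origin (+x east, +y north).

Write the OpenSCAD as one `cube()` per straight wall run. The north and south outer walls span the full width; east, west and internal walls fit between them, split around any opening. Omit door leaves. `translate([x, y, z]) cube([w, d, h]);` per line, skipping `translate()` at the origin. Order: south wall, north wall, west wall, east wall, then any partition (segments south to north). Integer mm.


cube([4000, 100, 2900]);
translate([0, 3400, 0]) cube([4000, 100, 2900]);
translate([0, 100, 0]) cube([100, 3300, 2900]);
translate([3900, 100, 0]) cube([100, 3300, 2900]);
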